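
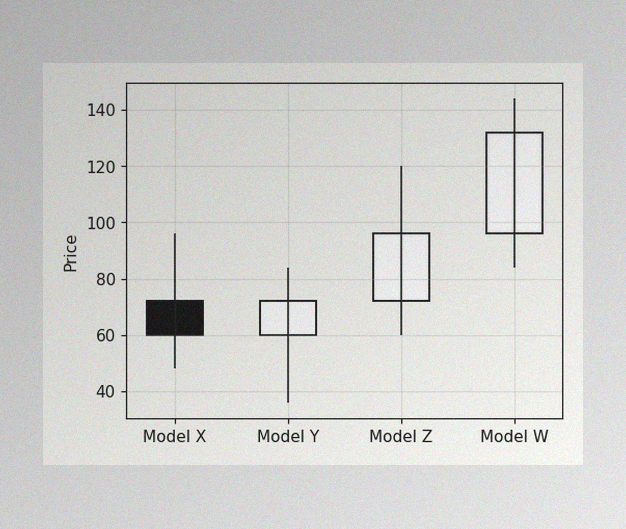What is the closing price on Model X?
60

The image has some photo noise and uneven lighting. The Model X candle closes at 60.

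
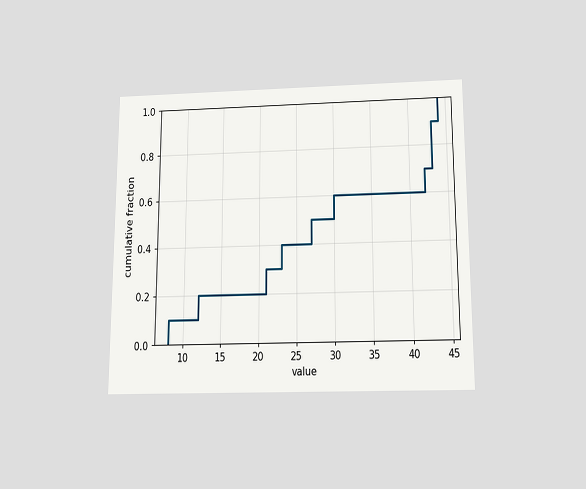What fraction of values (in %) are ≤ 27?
The chart is viewed slightly from below. At x=27 the ECDF step is at 50%.

50%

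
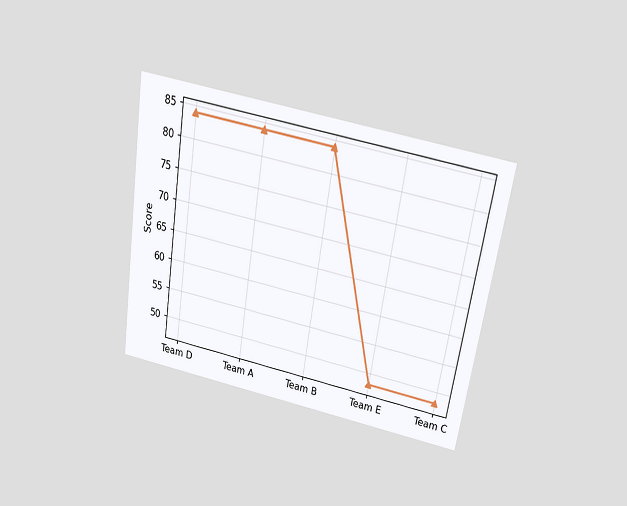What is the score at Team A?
The chart is tilted about 9° clockwise and viewed slightly from above. At Team A, the line is at 84.

84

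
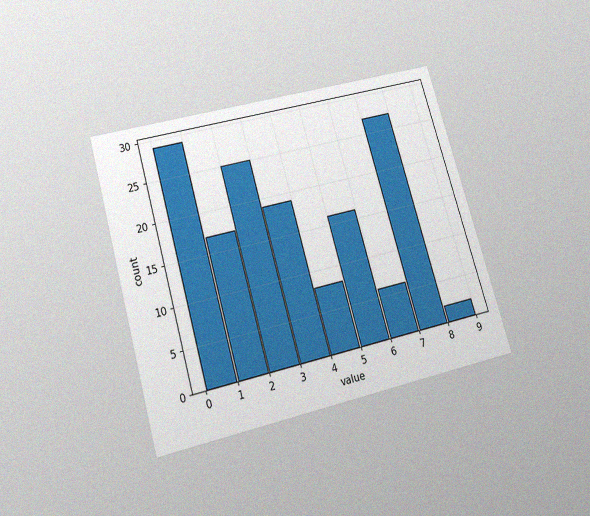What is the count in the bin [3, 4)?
19

The chart is tilted about 16° counter-clockwise and viewed slightly from below, with some photo noise. The [3, 4) bin has height 19.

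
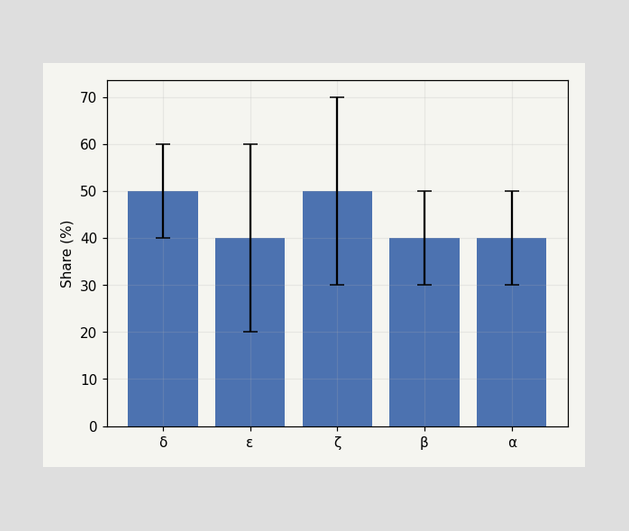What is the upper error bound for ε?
The ε bar's upper whisker reaches 60%.

60%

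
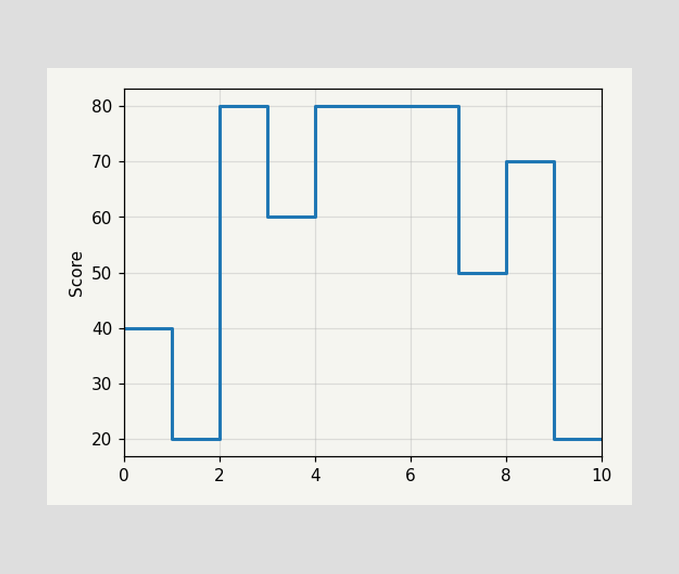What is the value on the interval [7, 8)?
On [7, 8) the step sits at 50.

50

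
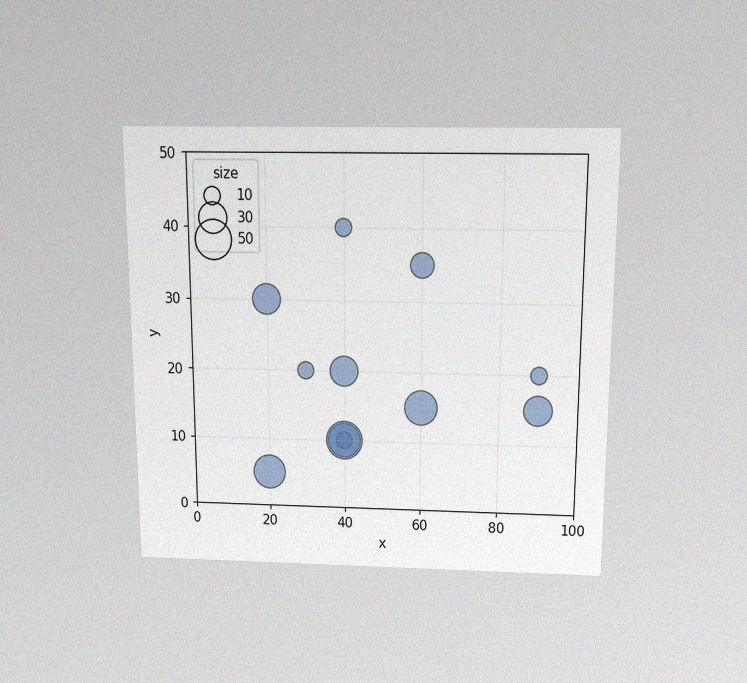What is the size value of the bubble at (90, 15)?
The chart is viewed slightly from above, with some photo noise. Matching the bubble at (90, 15) against the size legend gives 30.

30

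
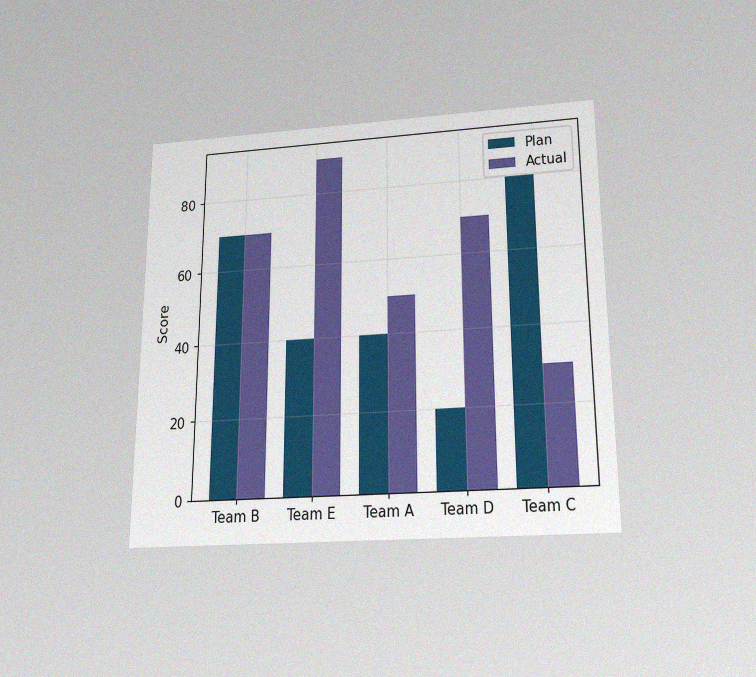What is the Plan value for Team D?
20

The chart is viewed slightly from below, with some photo noise. The Plan bar at Team D reaches 20 on the y-axis.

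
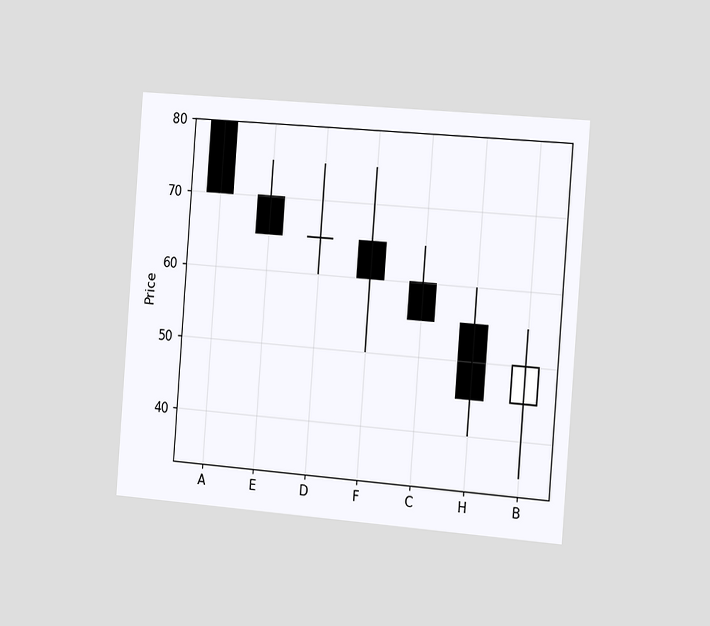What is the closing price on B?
50

The chart is tilted about 4° clockwise and viewed slightly from the right. The B candle closes at 50.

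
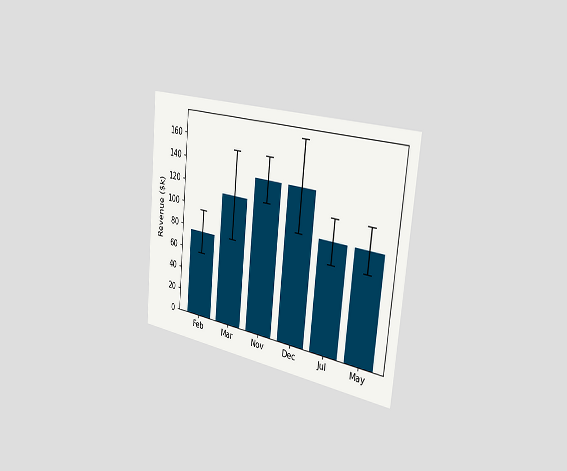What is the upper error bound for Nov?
$152k

The chart is tilted about 6° clockwise and viewed slightly from the right. The Nov bar's upper whisker reaches $152k.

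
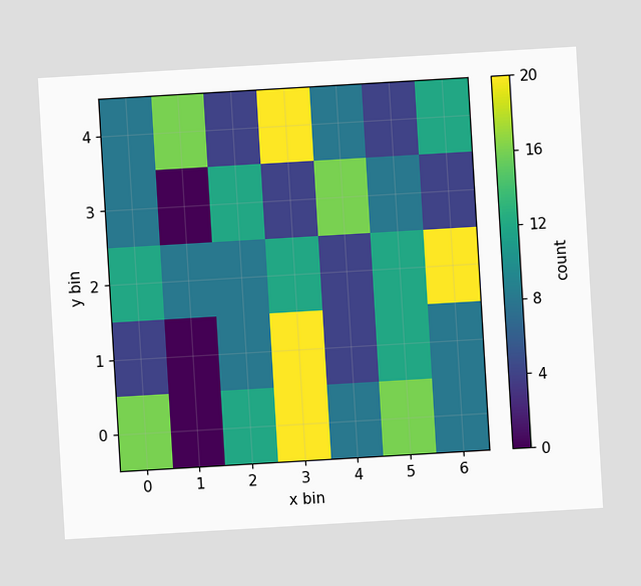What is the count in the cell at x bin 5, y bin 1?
12

The chart is tilted about 3° counter-clockwise. Matching the cell (5, 1) against the colorbar gives 12.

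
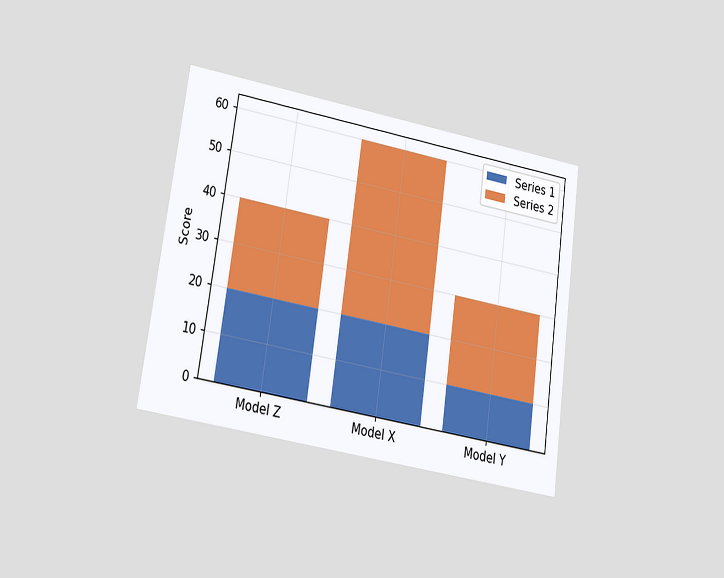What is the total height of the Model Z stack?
The chart is tilted about 8° clockwise and viewed at a slight angle. The Model Z stack's top reaches 40 on the y-axis.

40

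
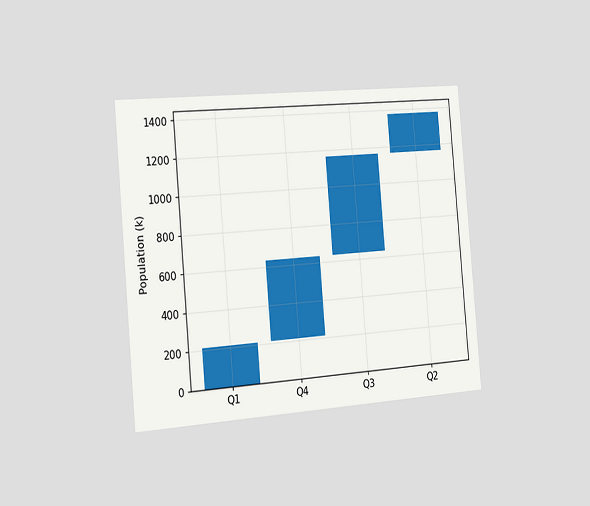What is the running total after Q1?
The chart is tilted about 5° counter-clockwise and viewed slightly from the left. After Q1 the running total reaches 212k.

212k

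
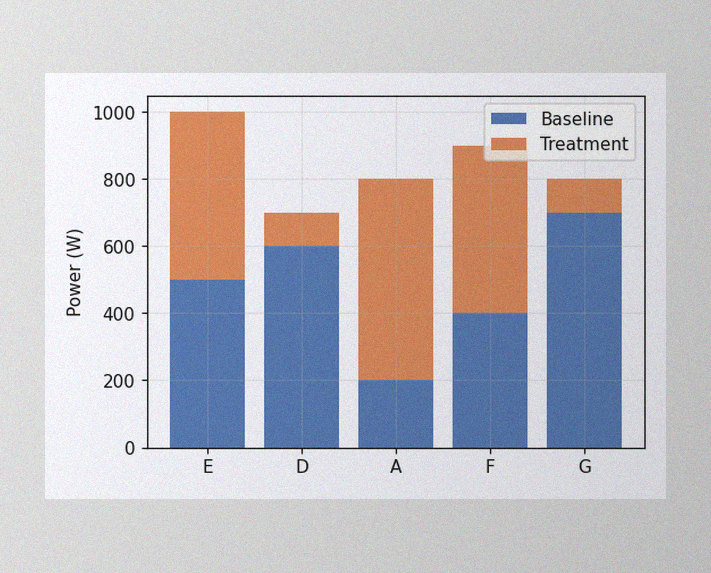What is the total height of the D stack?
The image has some photo noise and uneven lighting. The D stack's top reaches 700W on the y-axis.

700W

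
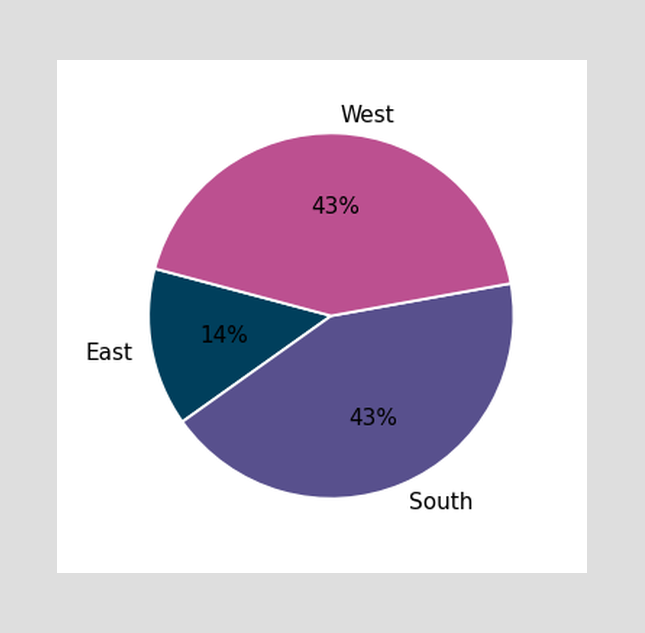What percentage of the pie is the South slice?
The South slice takes up 43% of the pie.

43%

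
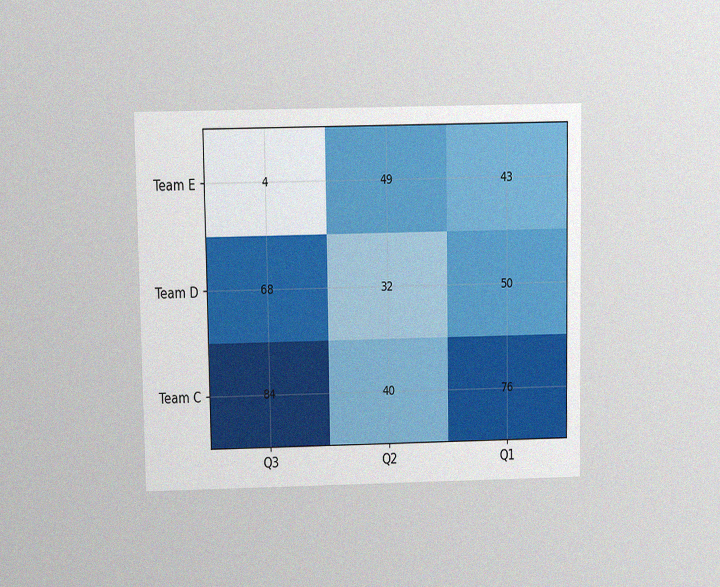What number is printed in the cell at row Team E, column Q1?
43

The chart is viewed slightly from above, with some photo noise. The (Team E, Q1) cell reads 43.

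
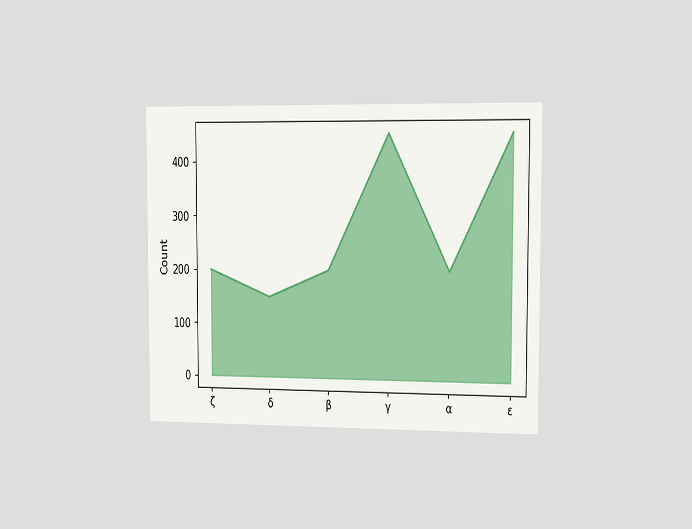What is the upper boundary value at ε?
The chart is viewed slightly from the right. At ε the upper boundary is at 450.

450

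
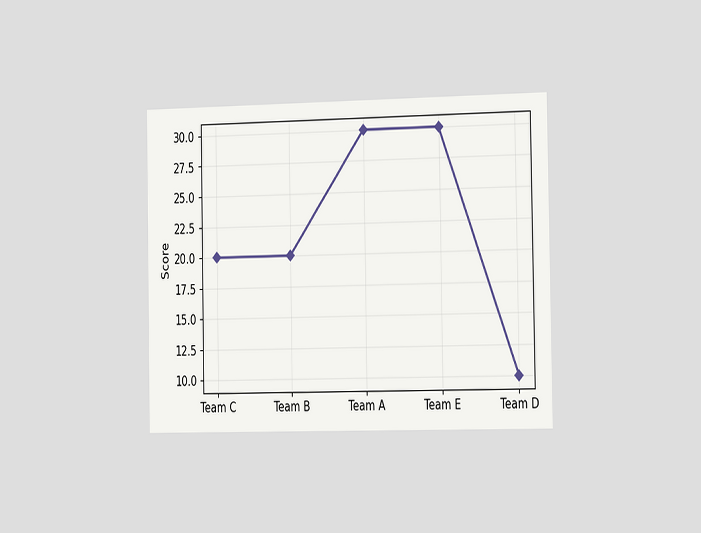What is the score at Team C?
The chart is viewed slightly from the right. At Team C, the line is at 20.

20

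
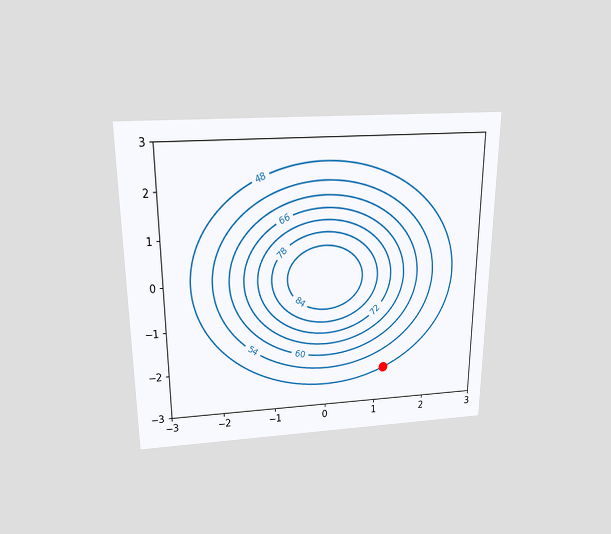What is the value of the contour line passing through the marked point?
The chart is viewed slightly from above. The marked point sits on the contour labelled 48.

48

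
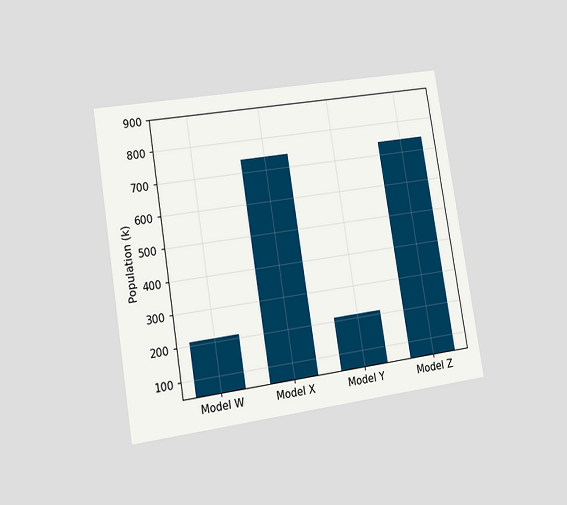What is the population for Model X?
742k

The chart is tilted about 9° counter-clockwise and viewed at a slight angle. Reading along the chart's y-axis, the Model X bar reaches 742k.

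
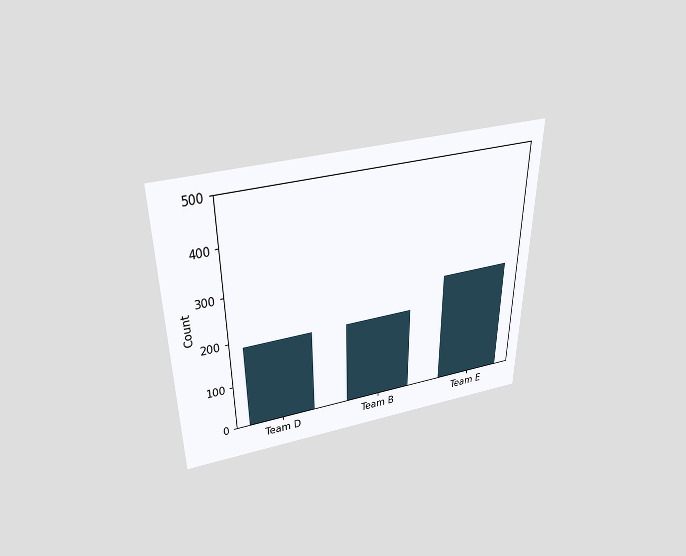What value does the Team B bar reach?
The chart is viewed slightly from above. Reading along the chart's y-axis, the Team B bar reaches 186.

186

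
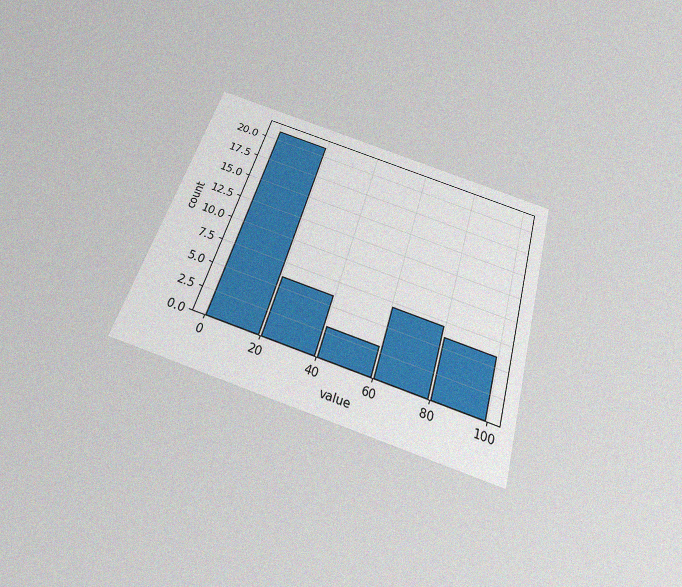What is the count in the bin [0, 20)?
The chart is tilted about 17° clockwise and viewed slightly from below, with some photo noise. The [0, 20) bin has height 21.

21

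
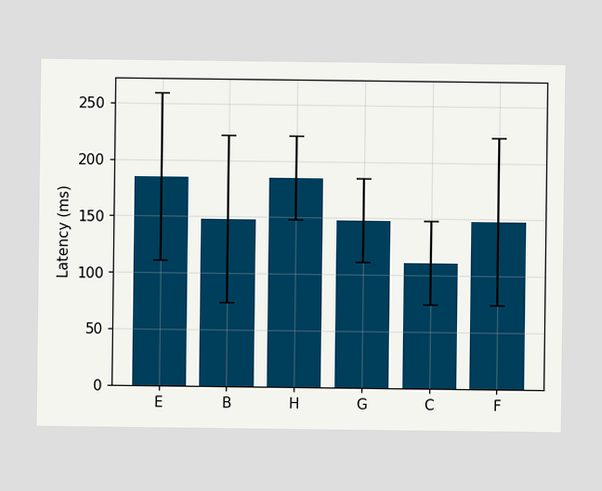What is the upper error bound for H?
The H bar's upper whisker reaches 222ms.

222ms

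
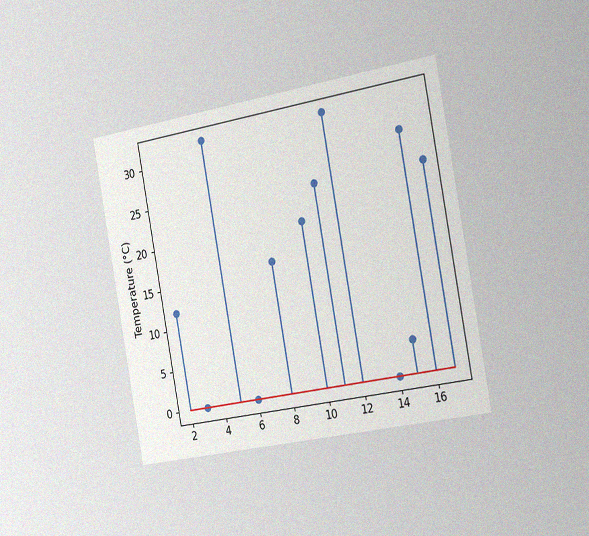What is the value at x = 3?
The chart is tilted about 10° counter-clockwise and viewed slightly from the right, with some photo noise. The stem at x=3 reaches 0°C.

0°C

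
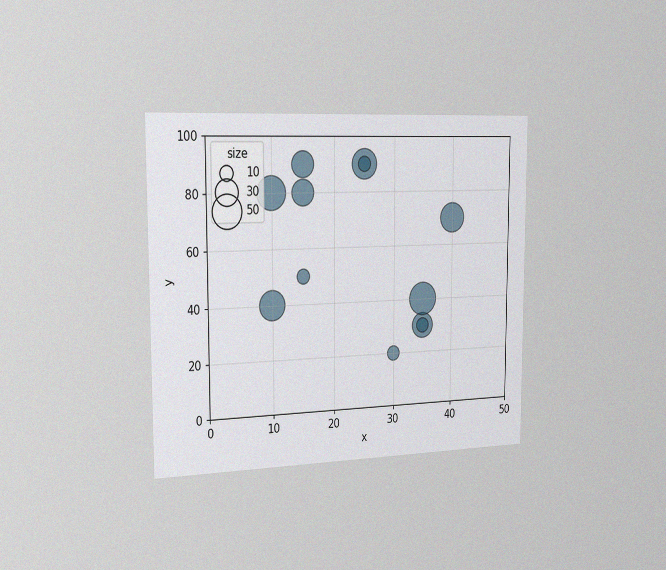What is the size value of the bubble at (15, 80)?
30

The chart is viewed slightly from the left, with some photo noise. Matching the bubble at (15, 80) against the size legend gives 30.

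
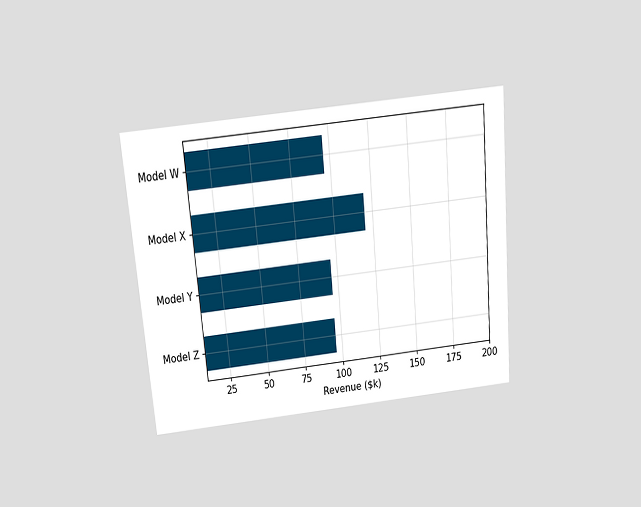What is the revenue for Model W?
The chart is tilted about 5° counter-clockwise and viewed slightly from above. Reading along the chart's x-axis, the Model W bar reaches $96k.

$96k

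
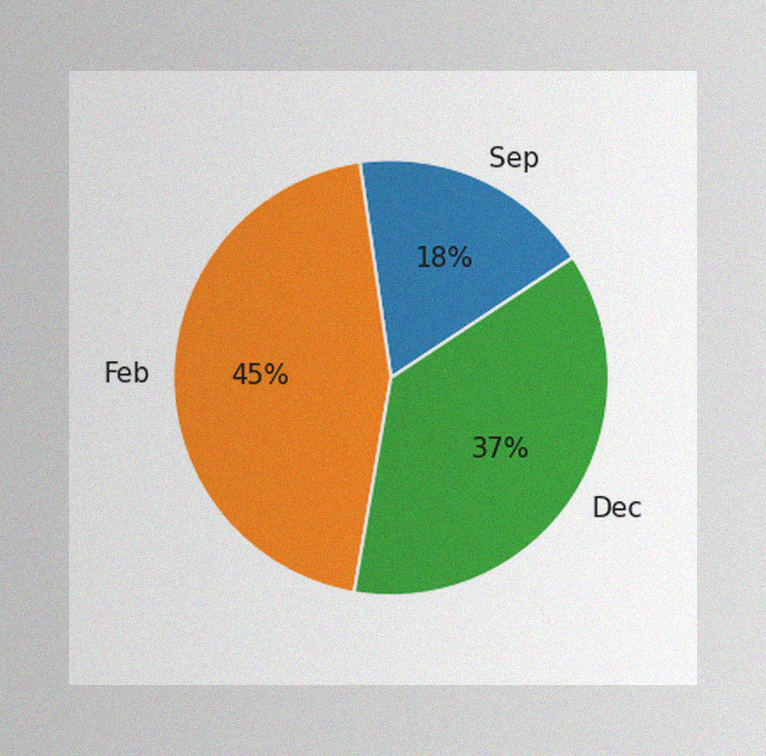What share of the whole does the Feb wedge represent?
45%

The image has some photo noise and uneven lighting. The Feb slice takes up 45% of the pie.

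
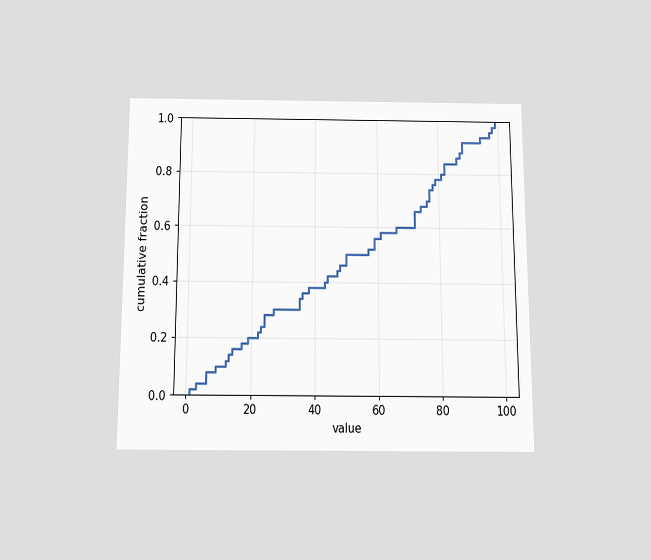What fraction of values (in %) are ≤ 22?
22%

The chart is viewed slightly from below. At x=22 the ECDF step is at 22%.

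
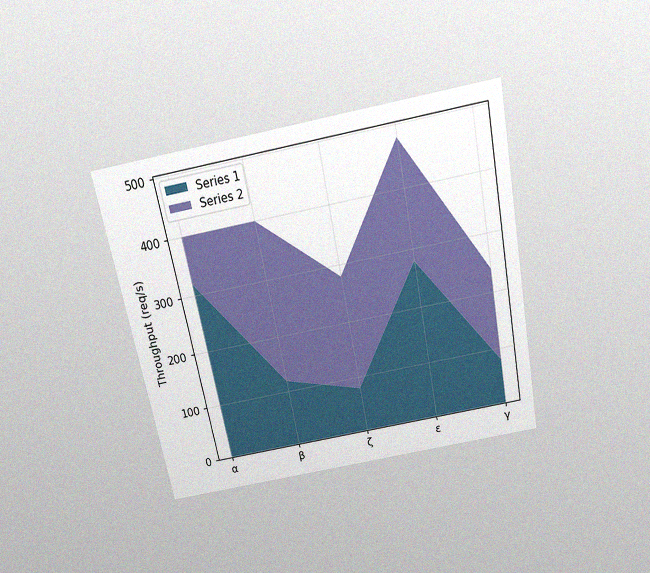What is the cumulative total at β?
The chart is tilted about 11° counter-clockwise and viewed slightly from above, with some photo noise. The stacked total at β reaches 400req/s.

400req/s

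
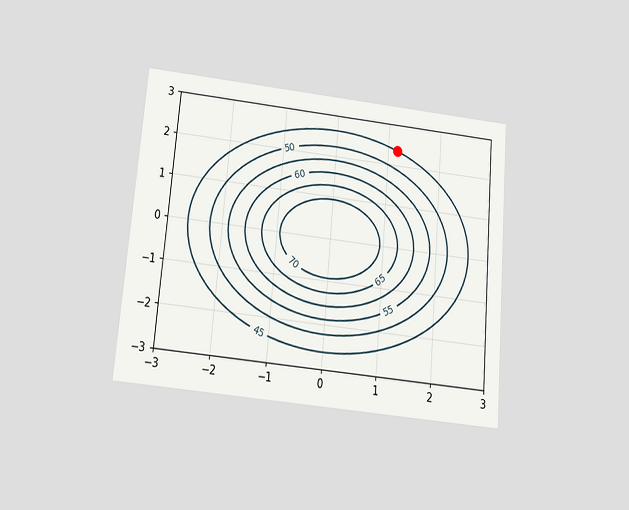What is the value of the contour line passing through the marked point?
The chart is tilted about 5° clockwise and viewed slightly from below. The marked point sits on the contour labelled 45.

45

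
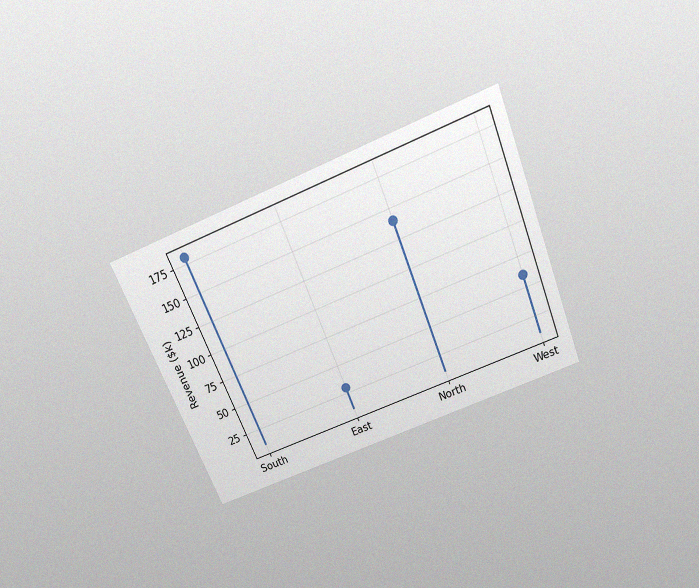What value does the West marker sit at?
$60k

The chart is tilted about 22° counter-clockwise and viewed slightly from above, with some photo noise. The West marker sits at $60k.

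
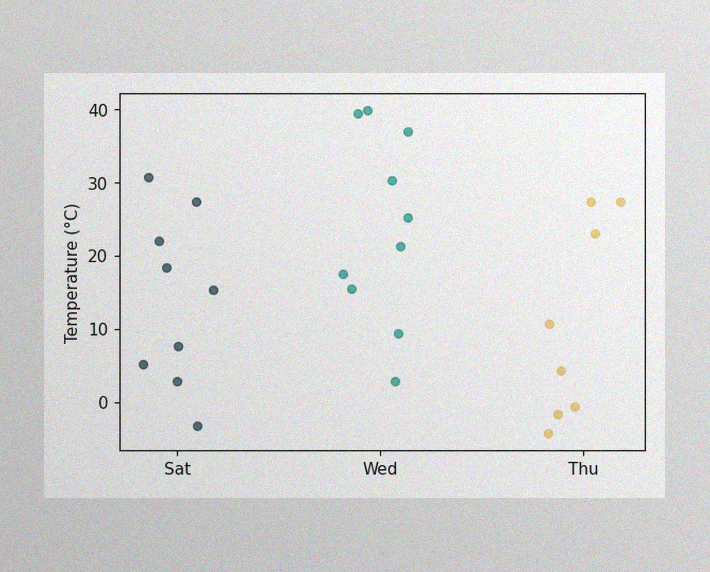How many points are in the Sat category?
The image has some photo noise and uneven lighting. Counting the markers in the Sat column gives 9.

9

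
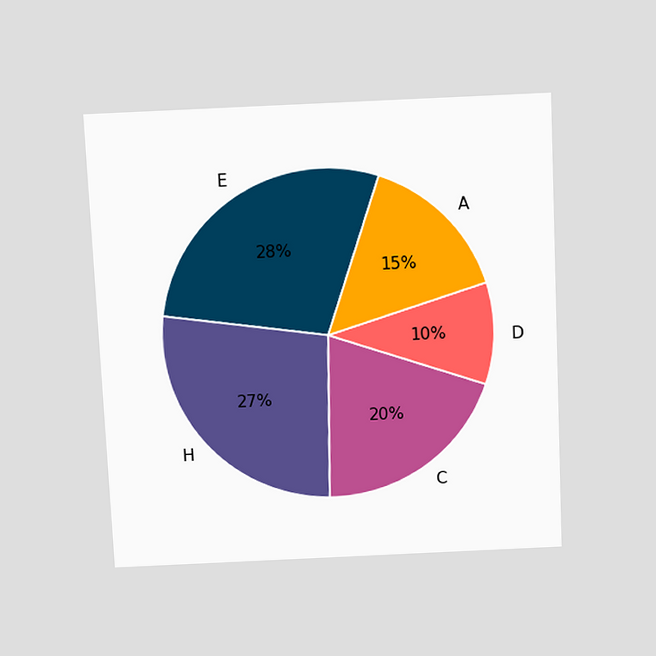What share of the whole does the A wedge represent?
The chart is tilted about 3° counter-clockwise and viewed slightly from above. The A slice takes up 15% of the pie.

15%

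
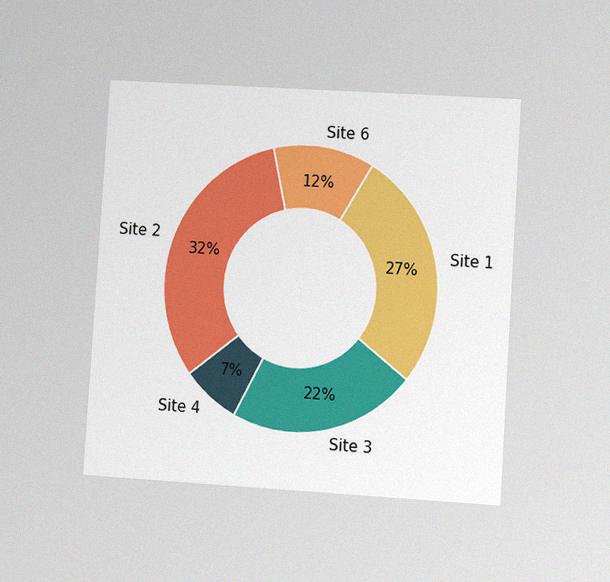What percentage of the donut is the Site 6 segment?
The chart is tilted about 4° clockwise and viewed at a slight angle, with some photo noise. The Site 6 segment takes up 12% of the ring.

12%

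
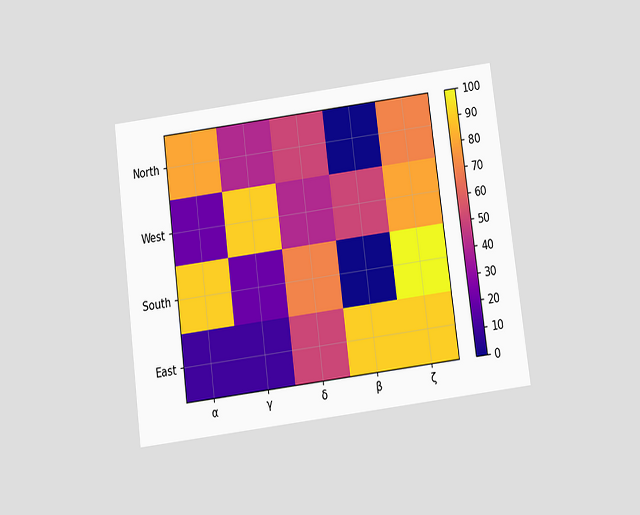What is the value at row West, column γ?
The chart is tilted about 7° counter-clockwise and viewed slightly from below. Matching cell (West, γ) against the colorbar gives 90.

90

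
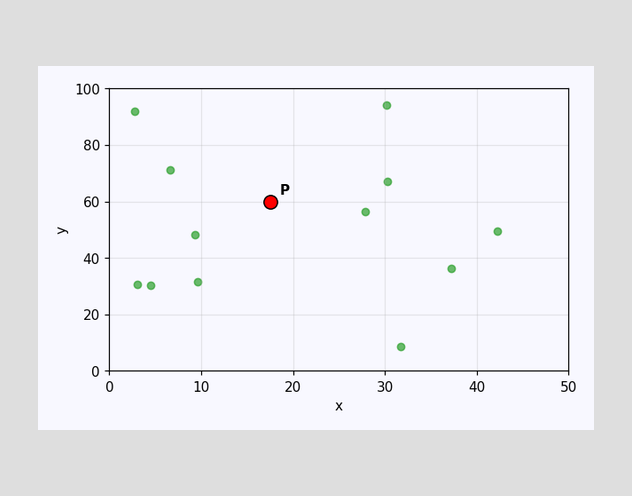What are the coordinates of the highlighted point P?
(17.5, 60)

Following the gridlines from P to each axis, P sits at (17.5, 60).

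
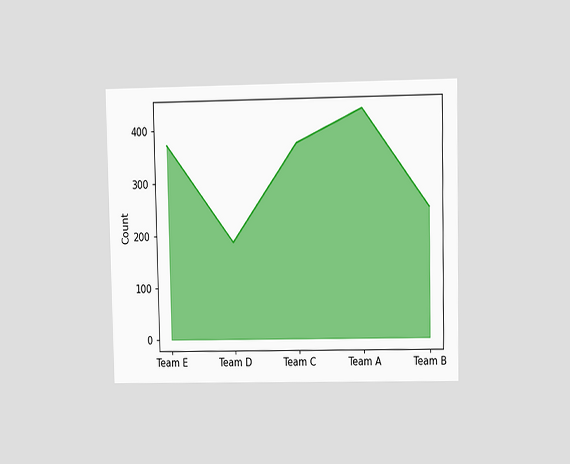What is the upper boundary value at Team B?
The chart is viewed at a slight angle. At Team B the upper boundary is at 248.

248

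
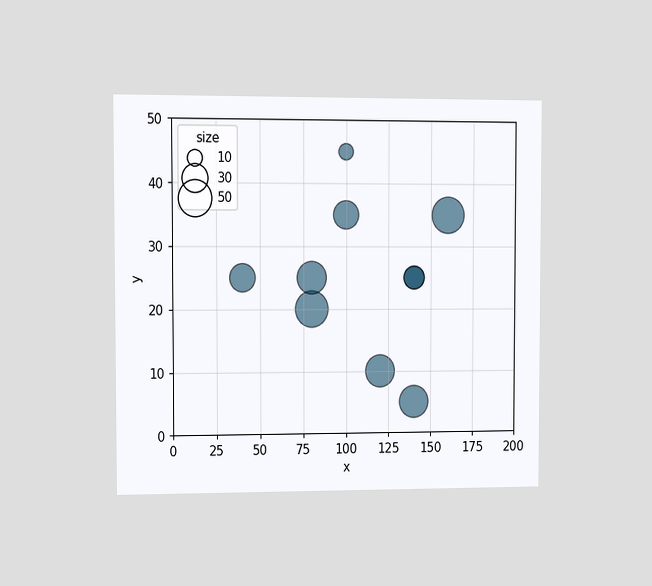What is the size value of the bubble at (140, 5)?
40

The chart is viewed at a slight angle. Matching the bubble at (140, 5) against the size legend gives 40.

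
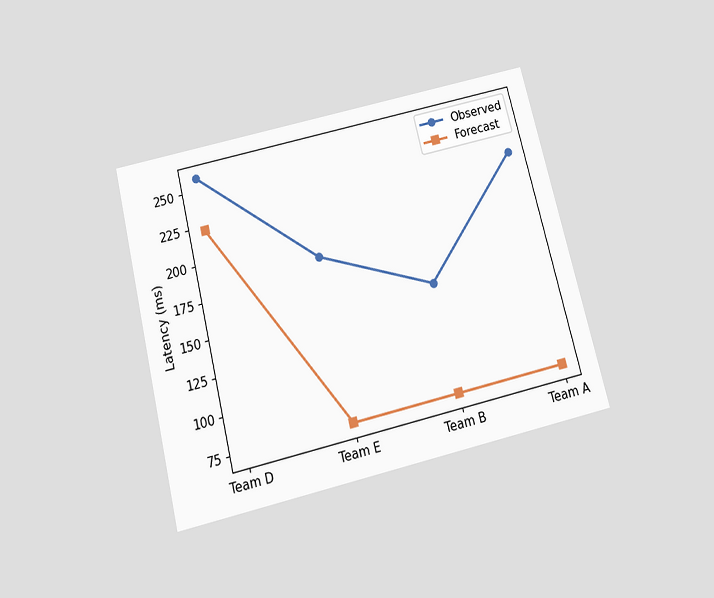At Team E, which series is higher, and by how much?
The chart is tilted about 14° counter-clockwise and viewed slightly from below. At Team E, Observed sits above the other line by 111ms.

Observed, by 111ms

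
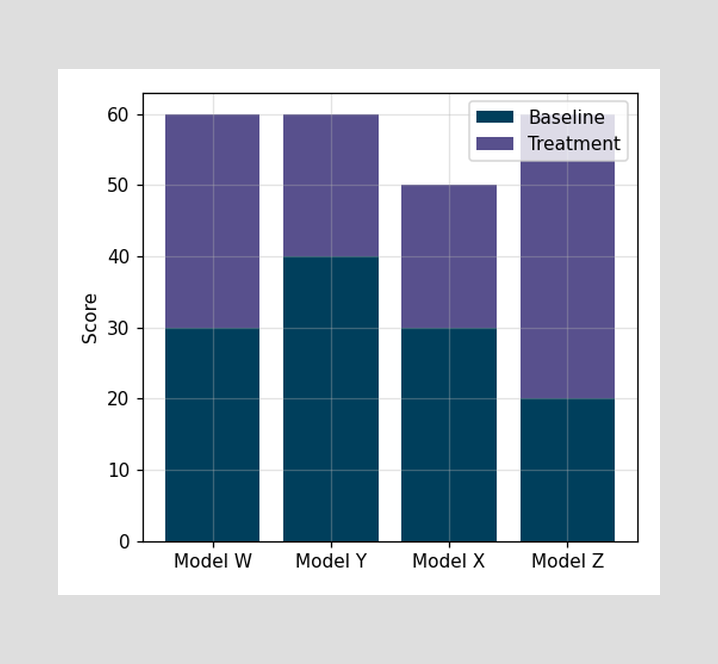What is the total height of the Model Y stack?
60

The Model Y stack's top reaches 60 on the y-axis.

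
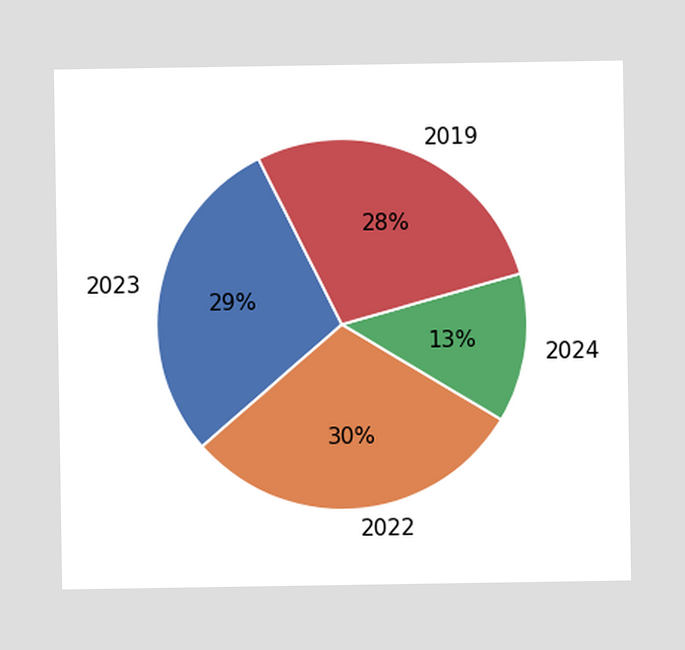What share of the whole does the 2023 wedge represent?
29%

The 2023 slice takes up 29% of the pie.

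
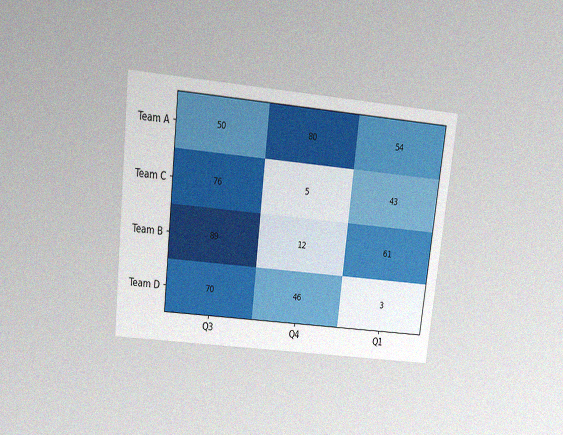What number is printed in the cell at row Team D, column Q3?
The chart is tilted about 7° clockwise and viewed slightly from above, with some photo noise. The (Team D, Q3) cell reads 70.

70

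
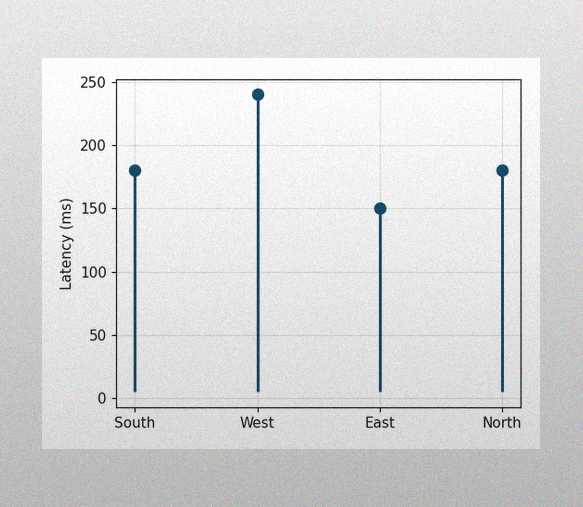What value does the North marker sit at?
180ms

The image has some photo noise and uneven lighting. The North marker sits at 180ms.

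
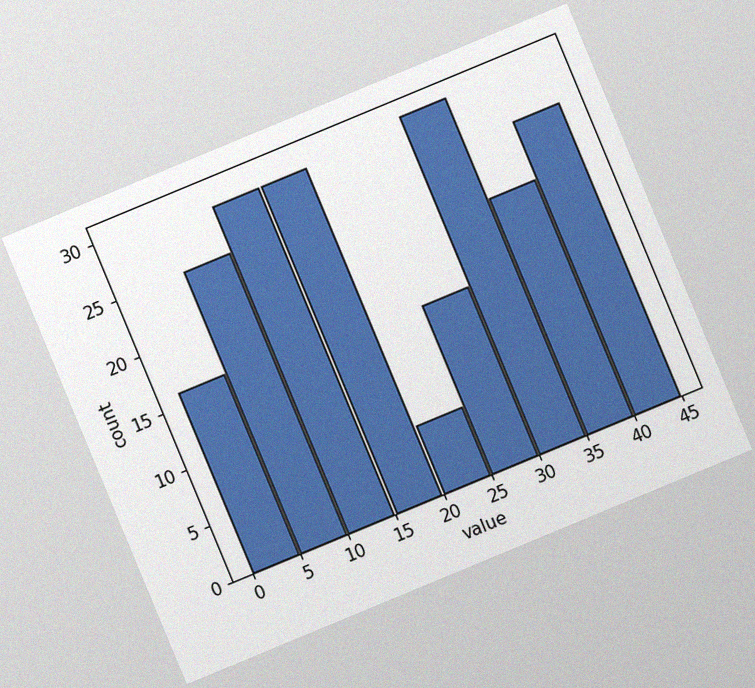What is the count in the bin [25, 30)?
15

The chart is tilted about 23° counter-clockwise, with some photo noise. The [25, 30) bin has height 15.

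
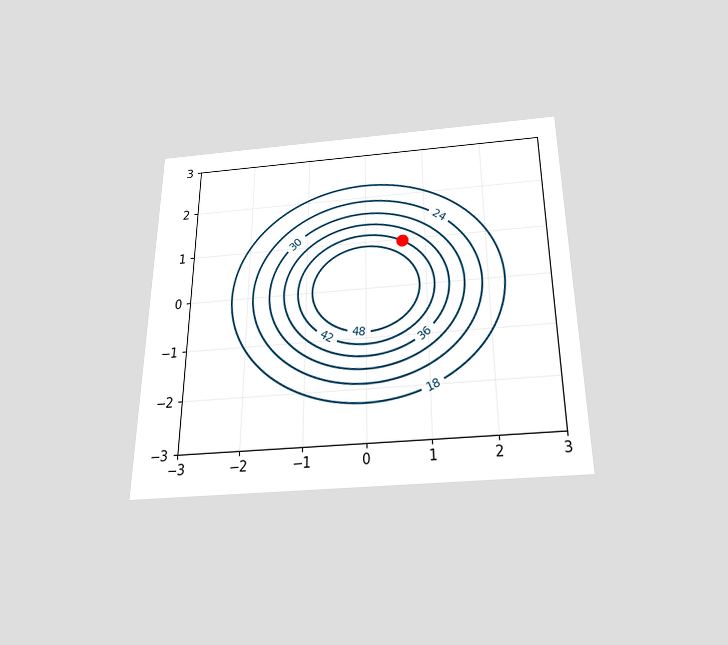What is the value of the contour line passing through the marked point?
42

The chart is viewed slightly from below. The marked point sits on the contour labelled 42.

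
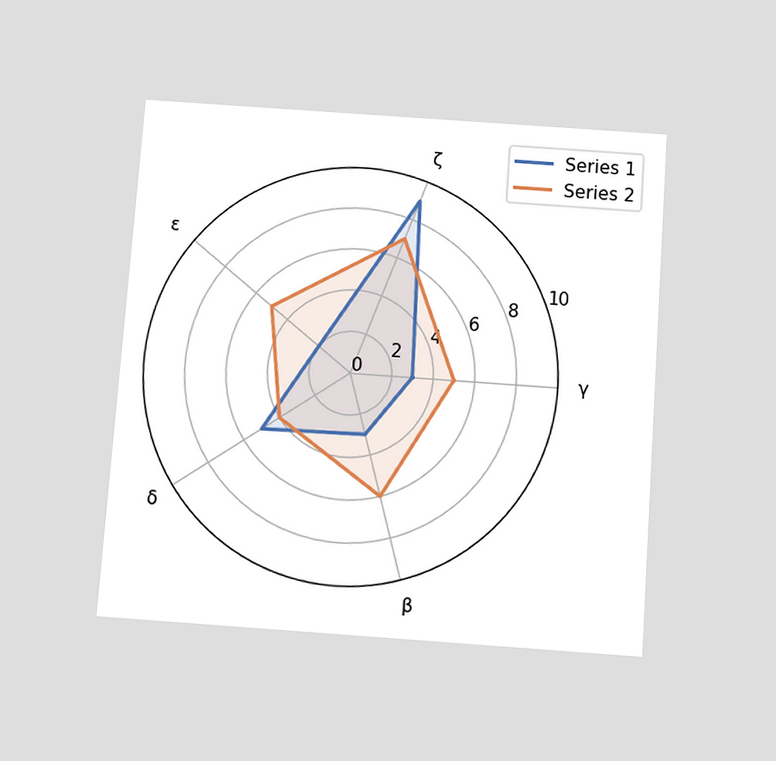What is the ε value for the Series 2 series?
5

The chart is tilted about 4° clockwise and viewed slightly from below. On the ε axis, Series 2 reaches 5.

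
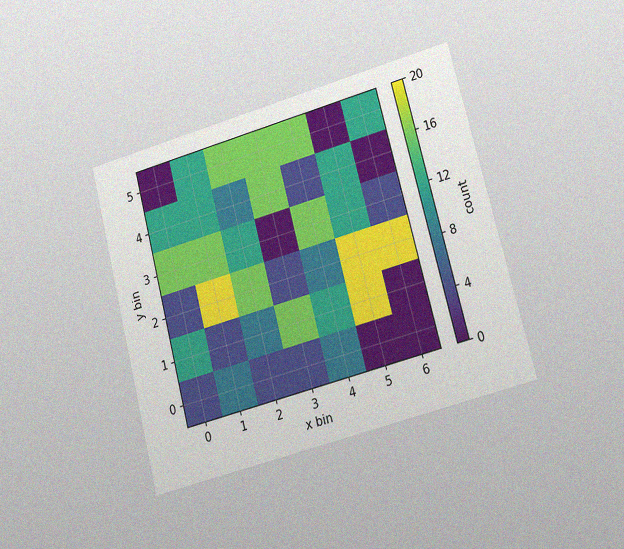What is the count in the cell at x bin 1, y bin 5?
The chart is tilted about 15° counter-clockwise and viewed slightly from the right, with some photo noise. Matching the cell (1, 5) against the colorbar gives 12.

12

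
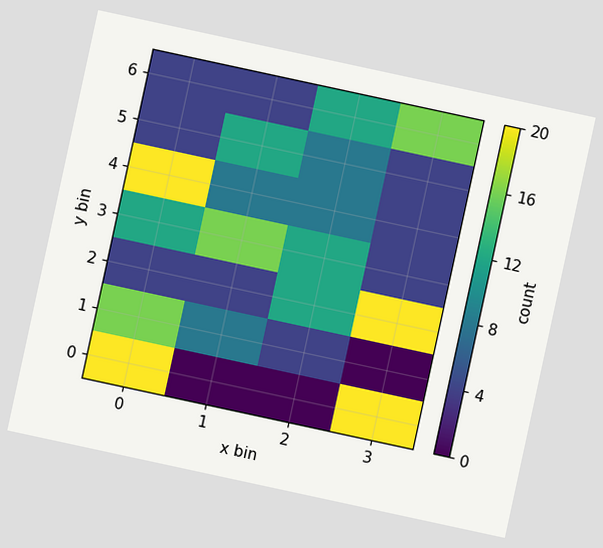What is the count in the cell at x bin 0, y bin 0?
The chart is tilted about 12° clockwise. Matching the cell (0, 0) against the colorbar gives 20.

20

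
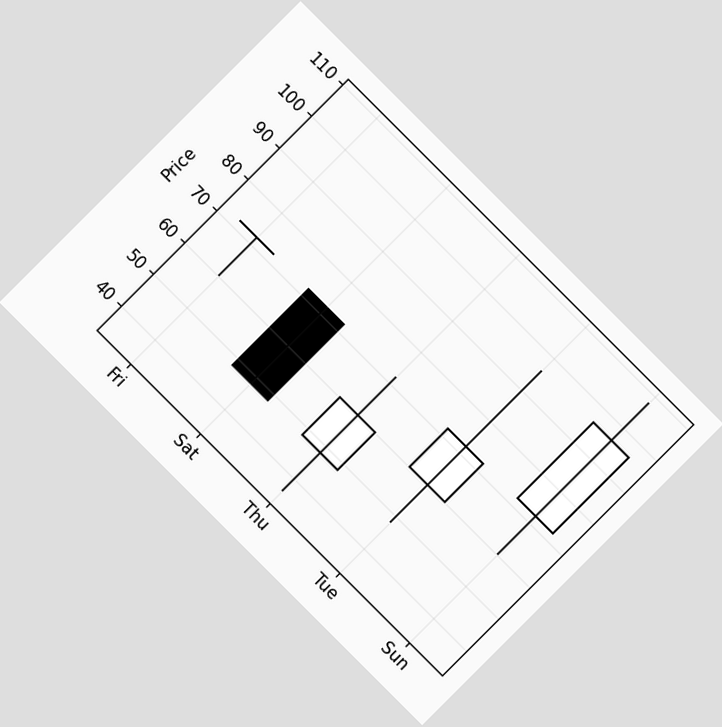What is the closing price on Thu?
60

The chart is tilted about 45° clockwise. The Thu candle closes at 60.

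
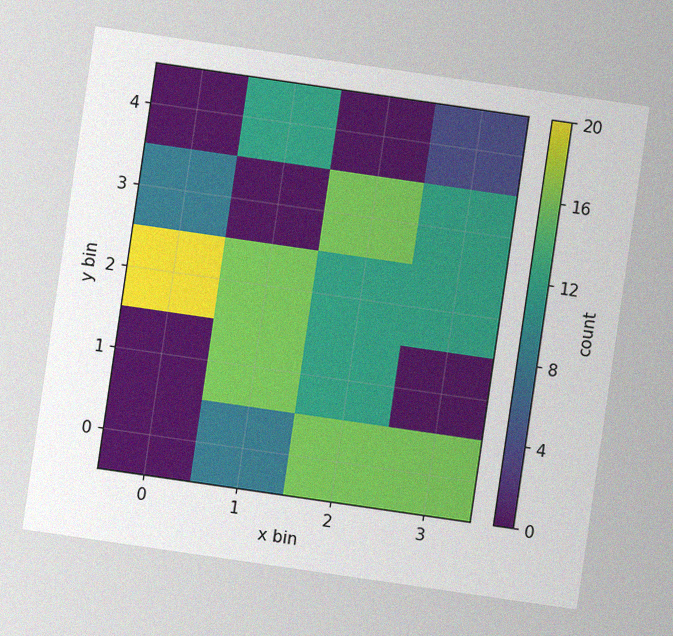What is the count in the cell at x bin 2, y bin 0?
16

The chart is tilted about 8° clockwise, with some photo noise. Matching the cell (2, 0) against the colorbar gives 16.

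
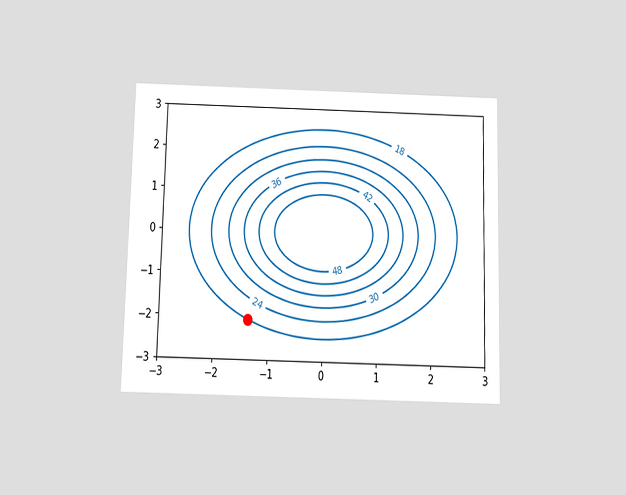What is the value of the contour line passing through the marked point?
The chart is viewed slightly from below. The marked point sits on the contour labelled 18.

18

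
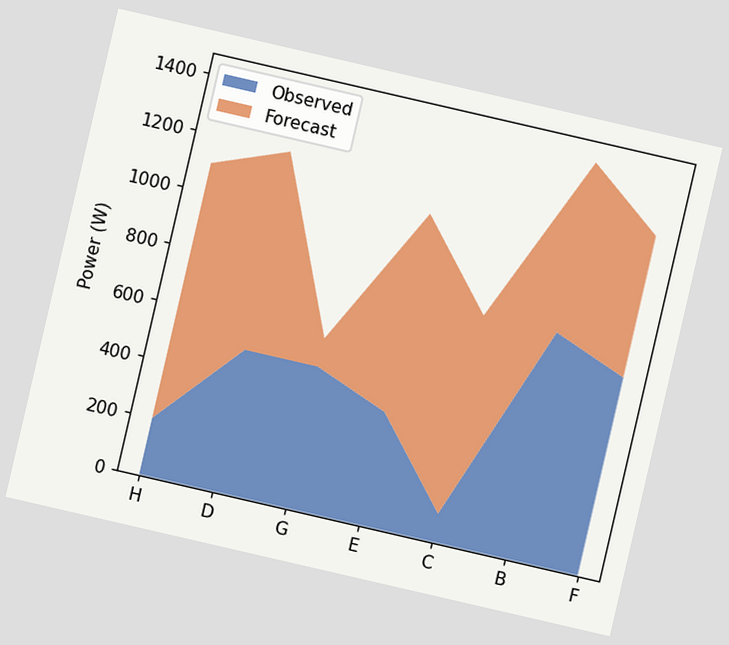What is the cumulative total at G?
600W

The chart is tilted about 13° clockwise. The stacked total at G reaches 600W.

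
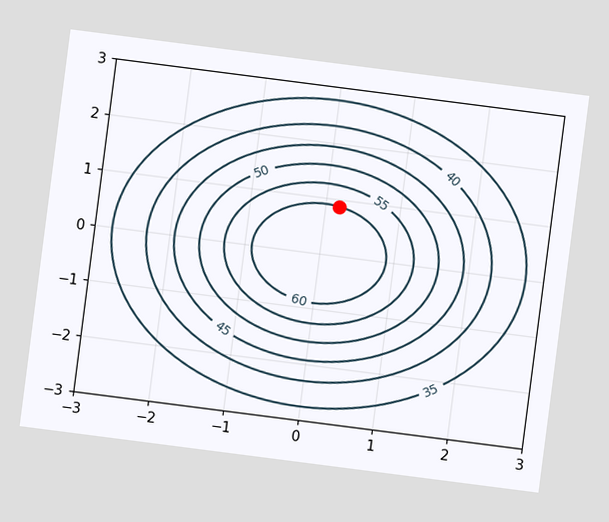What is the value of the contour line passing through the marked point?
The chart is tilted about 7° clockwise. The marked point sits on the contour labelled 60.

60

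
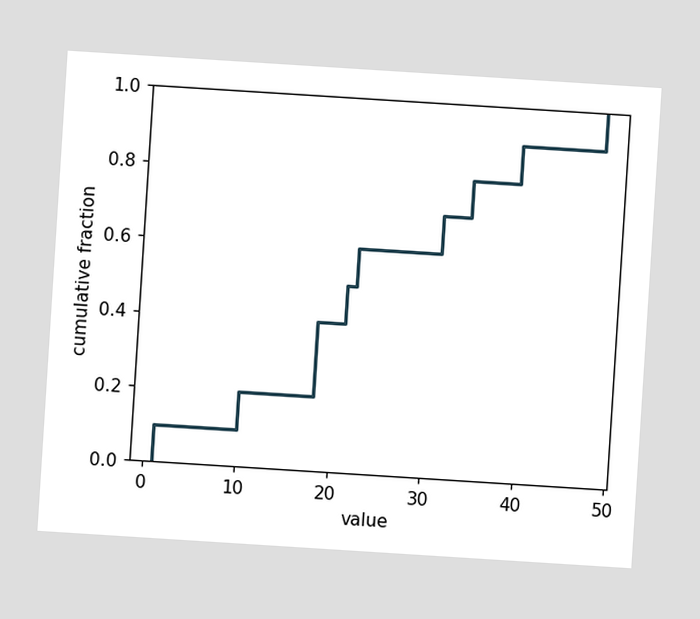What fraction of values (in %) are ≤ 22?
60%

The chart is tilted about 4° clockwise. At x=22 the ECDF step is at 60%.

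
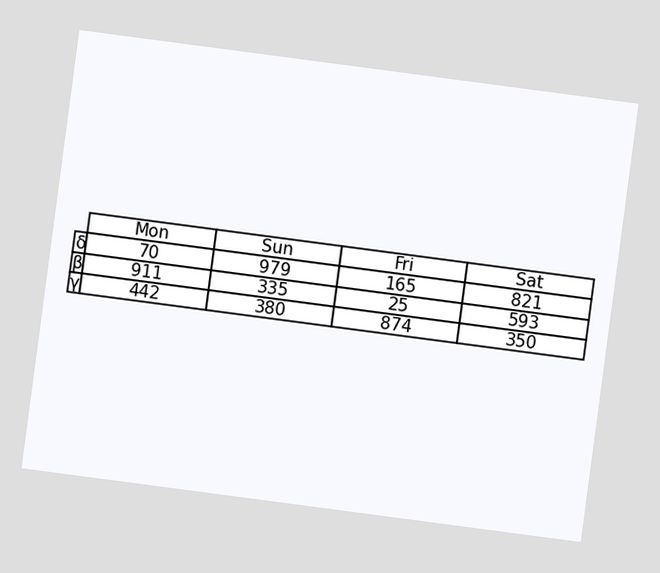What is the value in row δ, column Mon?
The chart is tilted about 8° clockwise. The (δ, Mon) cell reads 70.

70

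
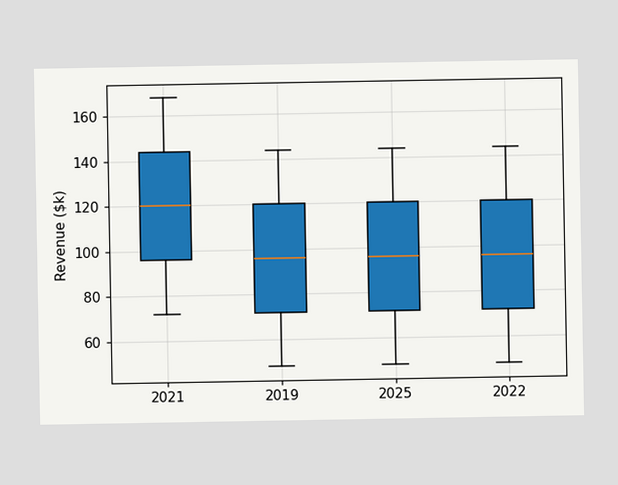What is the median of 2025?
$96k

The median line in the 2025 box sits at $96k.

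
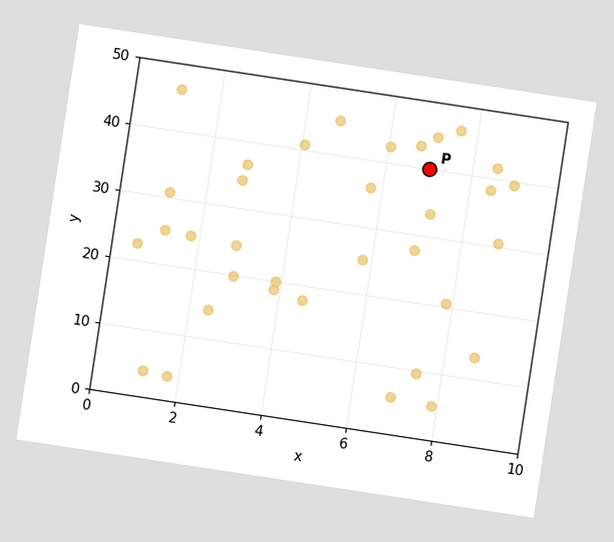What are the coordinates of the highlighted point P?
(7, 40)

The chart is tilted about 9° clockwise. Following the gridlines from P to each axis, P sits at (7, 40).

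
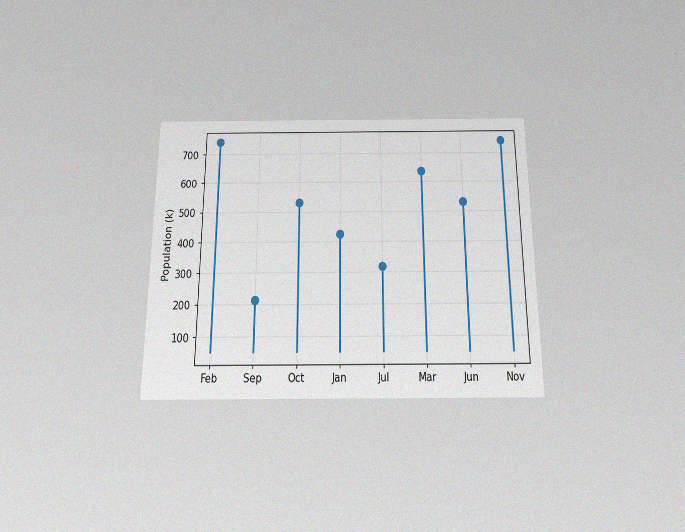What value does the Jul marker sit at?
318k

The chart is viewed slightly from below, with some photo noise. The Jul marker sits at 318k.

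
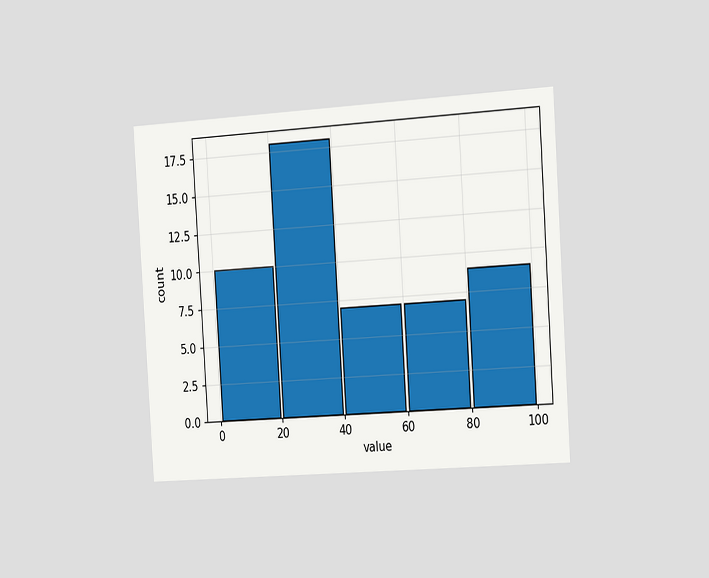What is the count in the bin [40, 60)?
7

The chart is tilted about 4° counter-clockwise and viewed slightly from the right. The [40, 60) bin has height 7.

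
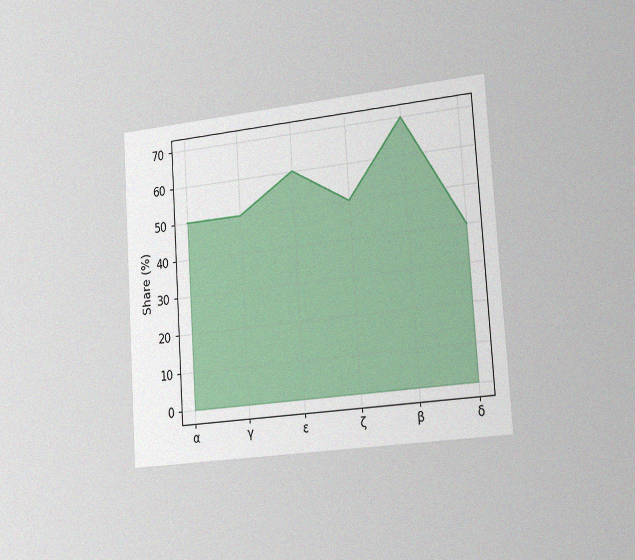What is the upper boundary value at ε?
The chart is tilted about 4° counter-clockwise and viewed slightly from the right, with some photo noise. At ε the upper boundary is at 60%.

60%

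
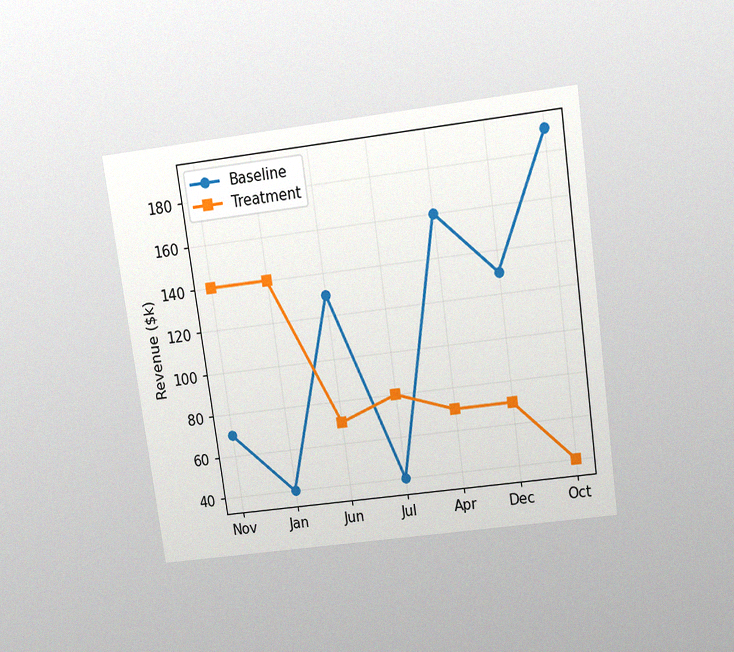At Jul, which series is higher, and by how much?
The chart is tilted about 8° counter-clockwise and viewed slightly from above, with some photo noise. At Jul, Treatment sits above the other line by $40k.

Treatment, by $40k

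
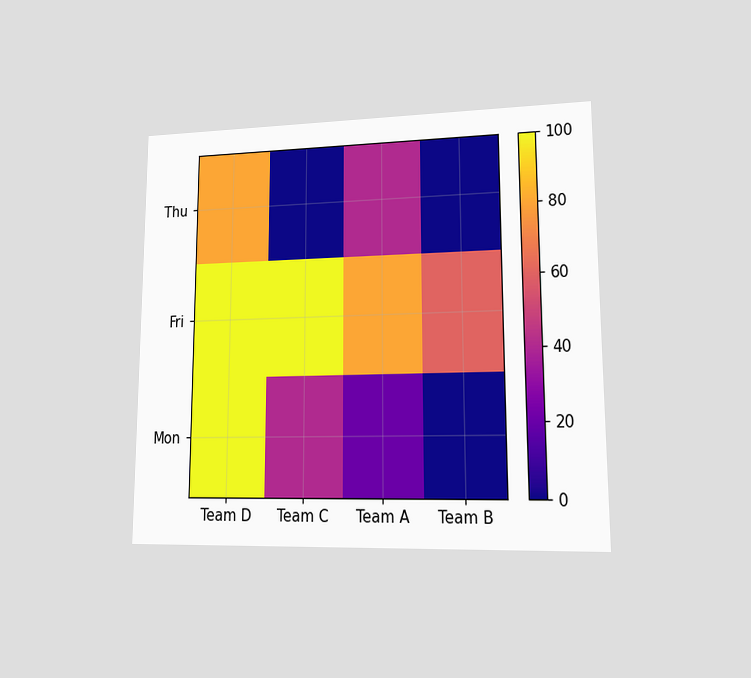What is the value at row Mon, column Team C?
40

The chart is viewed at a slight angle. Matching cell (Mon, Team C) against the colorbar gives 40.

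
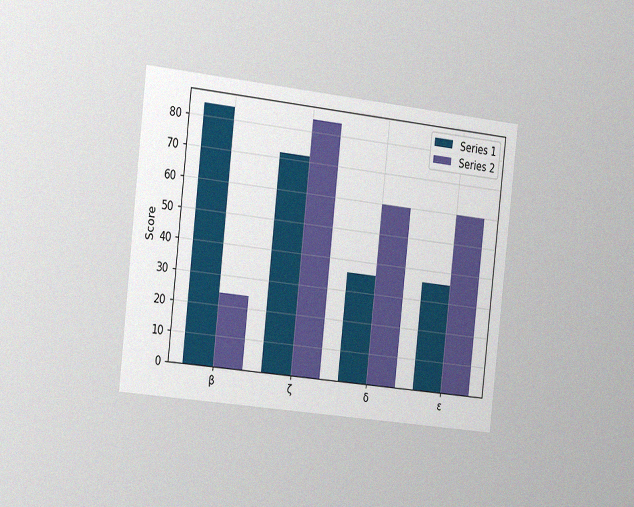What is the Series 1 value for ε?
36

The chart is tilted about 6° clockwise and viewed slightly from the left, with some photo noise. The Series 1 bar at ε reaches 36 on the y-axis.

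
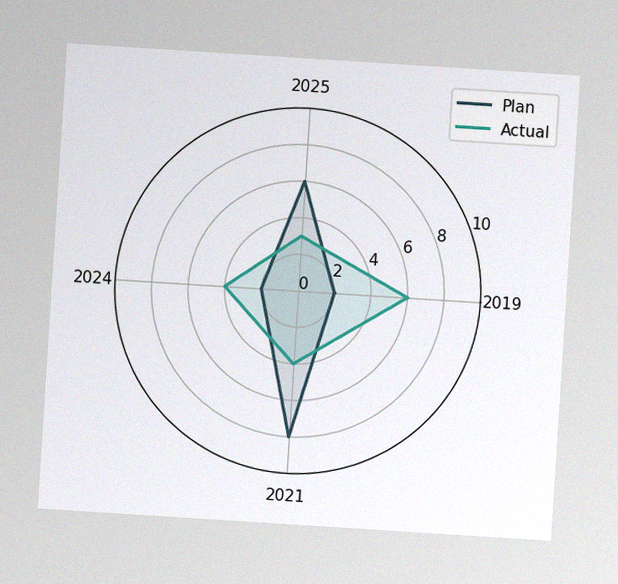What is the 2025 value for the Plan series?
6

The chart is tilted about 4° clockwise, with some photo noise. On the 2025 axis, Plan reaches 6.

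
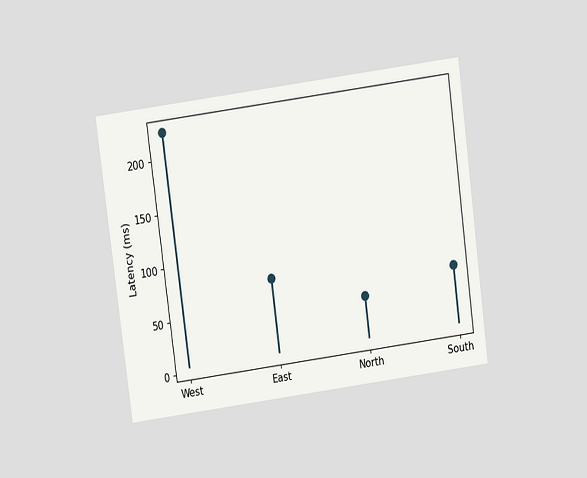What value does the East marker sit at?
75ms

The chart is tilted about 8° counter-clockwise and viewed slightly from above. The East marker sits at 75ms.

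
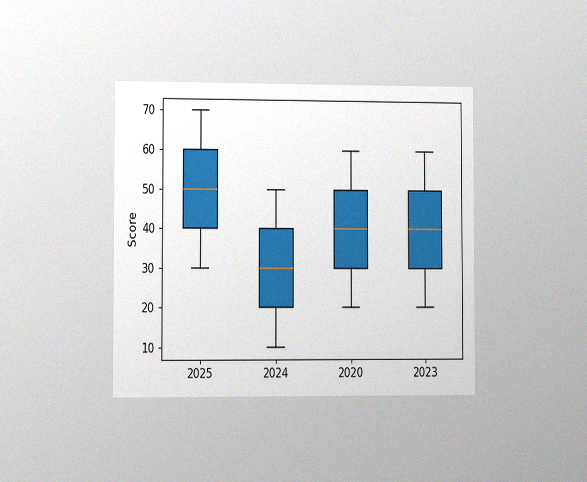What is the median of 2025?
50

The chart is viewed slightly from the left, with some photo noise. The median line in the 2025 box sits at 50.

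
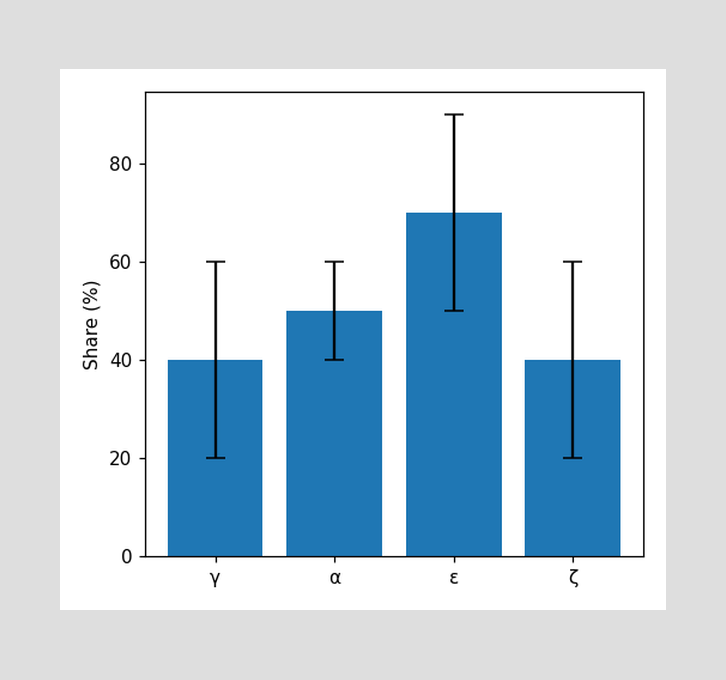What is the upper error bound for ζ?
The ζ bar's upper whisker reaches 60%.

60%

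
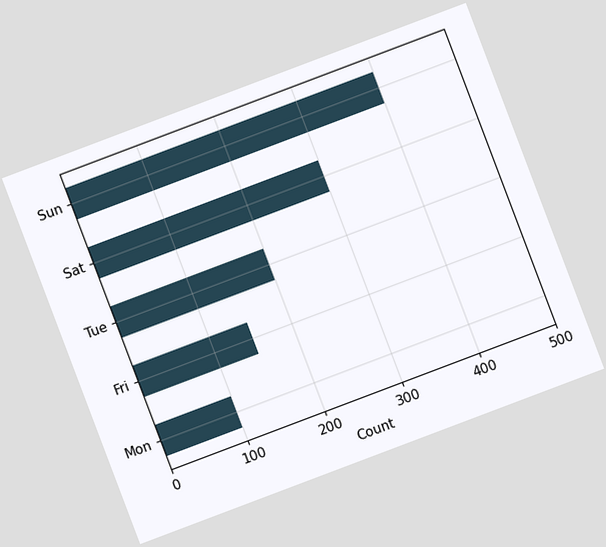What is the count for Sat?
300

The chart is tilted about 21° counter-clockwise. Reading along the chart's x-axis, the Sat bar reaches 300.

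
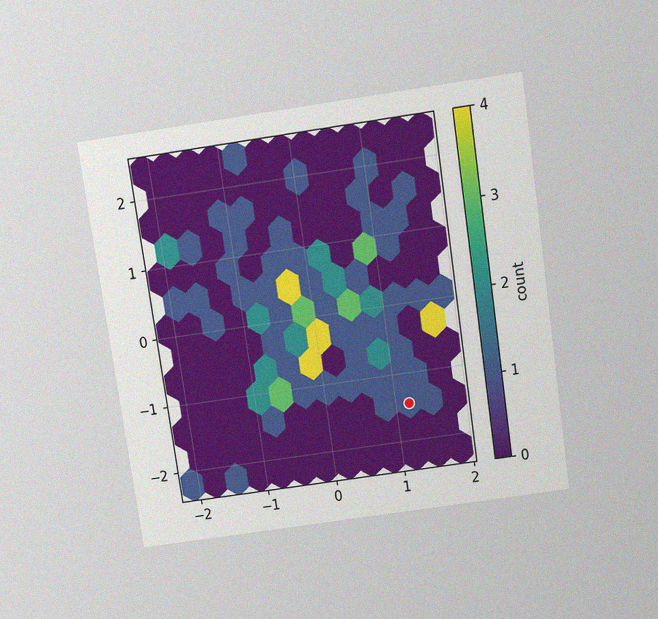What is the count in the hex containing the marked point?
1

The chart is tilted about 8° counter-clockwise and viewed slightly from above, with some photo noise. The marked hex reads 1 on the colorbar.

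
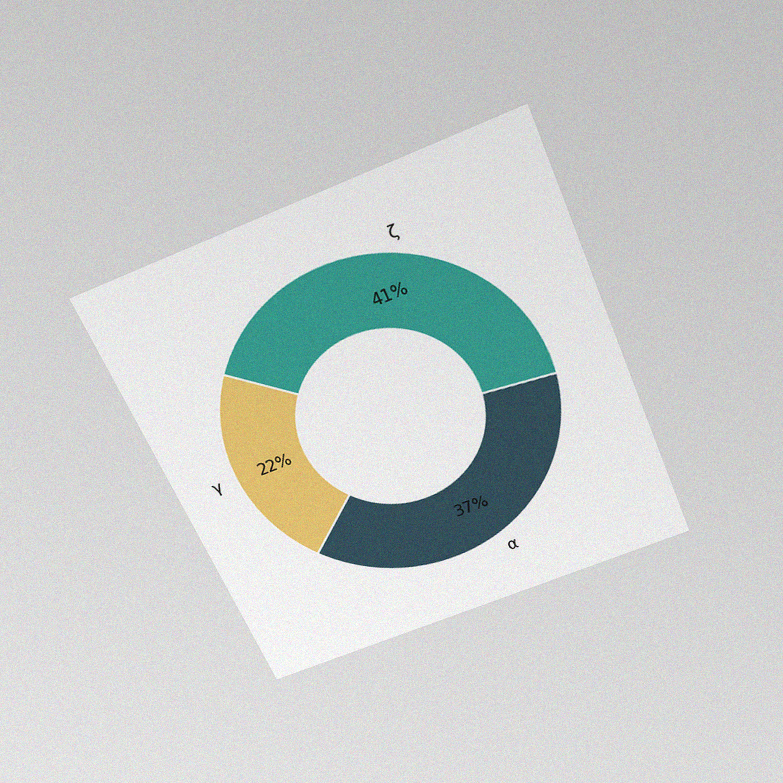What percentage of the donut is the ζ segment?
The chart is tilted about 23° counter-clockwise and viewed slightly from above, with some photo noise. The ζ segment takes up 41% of the ring.

41%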